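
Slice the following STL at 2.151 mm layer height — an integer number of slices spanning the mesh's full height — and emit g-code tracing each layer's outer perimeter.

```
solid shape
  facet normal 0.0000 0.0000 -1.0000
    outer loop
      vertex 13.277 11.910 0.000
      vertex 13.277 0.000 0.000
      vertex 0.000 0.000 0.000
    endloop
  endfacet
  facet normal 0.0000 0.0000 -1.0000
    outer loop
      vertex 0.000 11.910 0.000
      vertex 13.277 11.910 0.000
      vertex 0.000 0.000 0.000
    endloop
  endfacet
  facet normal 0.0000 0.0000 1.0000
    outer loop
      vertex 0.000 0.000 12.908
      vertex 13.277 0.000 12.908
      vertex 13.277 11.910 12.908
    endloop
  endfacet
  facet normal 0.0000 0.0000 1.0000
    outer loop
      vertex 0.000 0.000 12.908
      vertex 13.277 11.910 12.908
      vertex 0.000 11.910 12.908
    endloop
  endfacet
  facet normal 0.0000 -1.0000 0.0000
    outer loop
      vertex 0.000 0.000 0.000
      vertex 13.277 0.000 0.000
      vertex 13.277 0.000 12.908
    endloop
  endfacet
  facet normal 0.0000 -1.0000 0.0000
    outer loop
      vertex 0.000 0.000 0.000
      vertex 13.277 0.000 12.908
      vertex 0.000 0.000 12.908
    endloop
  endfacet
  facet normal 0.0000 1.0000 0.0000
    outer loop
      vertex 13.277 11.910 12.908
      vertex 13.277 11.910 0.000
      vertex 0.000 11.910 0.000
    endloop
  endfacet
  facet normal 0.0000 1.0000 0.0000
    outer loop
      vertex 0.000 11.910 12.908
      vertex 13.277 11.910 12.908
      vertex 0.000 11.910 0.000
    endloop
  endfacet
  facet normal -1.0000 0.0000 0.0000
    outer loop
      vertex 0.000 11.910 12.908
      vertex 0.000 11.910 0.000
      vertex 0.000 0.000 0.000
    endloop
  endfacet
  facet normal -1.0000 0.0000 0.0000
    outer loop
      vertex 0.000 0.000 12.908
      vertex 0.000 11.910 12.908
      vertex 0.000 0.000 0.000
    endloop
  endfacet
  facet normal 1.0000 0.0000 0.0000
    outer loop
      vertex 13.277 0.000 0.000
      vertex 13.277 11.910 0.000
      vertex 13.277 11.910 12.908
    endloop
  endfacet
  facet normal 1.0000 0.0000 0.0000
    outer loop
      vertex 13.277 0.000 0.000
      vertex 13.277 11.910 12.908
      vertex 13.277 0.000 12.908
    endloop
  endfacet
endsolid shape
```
; perimeter-only toolpath
G21 ; units = mm
G90 ; absolute positioning
G28 ; home
; layer 1
G0 Z2.151
G0 X0.000 Y0.000
G1 X13.277 Y0.000
G1 X13.277 Y11.910
G1 X0.000 Y11.910
G1 X0.000 Y0.000
; layer 2
G0 Z4.303
G0 X0.000 Y0.000
G1 X13.277 Y0.000
G1 X13.277 Y11.910
G1 X0.000 Y11.910
G1 X0.000 Y0.000
; layer 3
G0 Z6.454
G0 X0.000 Y0.000
G1 X13.277 Y0.000
G1 X13.277 Y11.910
G1 X0.000 Y11.910
G1 X0.000 Y0.000
; layer 4
G0 Z8.605
G0 X0.000 Y0.000
G1 X13.277 Y0.000
G1 X13.277 Y11.910
G1 X0.000 Y11.910
G1 X0.000 Y0.000
; layer 5
G0 Z10.757
G0 X0.000 Y0.000
G1 X13.277 Y0.000
G1 X13.277 Y11.910
G1 X0.000 Y11.910
G1 X0.000 Y0.000
; layer 6
G0 Z12.908
G0 X0.000 Y0.000
G1 X13.277 Y0.000
G1 X13.277 Y11.910
G1 X0.000 Y11.910
G1 X0.000 Y0.000
M2 ; end

The solid is a rectangular box, roughly 13.3 × 11.9 mm footprint and 12.9 mm tall. Slicing at Δz = 2.151 mm — 6 equal slices spanning the solid's height, so layer i sits at z = i·h/6 — gives 6 non-empty perimeters. Each is a 4-segment closed polygon; G0 lifts to the layer z and rapids to the start vertex, then G1 traces the edges.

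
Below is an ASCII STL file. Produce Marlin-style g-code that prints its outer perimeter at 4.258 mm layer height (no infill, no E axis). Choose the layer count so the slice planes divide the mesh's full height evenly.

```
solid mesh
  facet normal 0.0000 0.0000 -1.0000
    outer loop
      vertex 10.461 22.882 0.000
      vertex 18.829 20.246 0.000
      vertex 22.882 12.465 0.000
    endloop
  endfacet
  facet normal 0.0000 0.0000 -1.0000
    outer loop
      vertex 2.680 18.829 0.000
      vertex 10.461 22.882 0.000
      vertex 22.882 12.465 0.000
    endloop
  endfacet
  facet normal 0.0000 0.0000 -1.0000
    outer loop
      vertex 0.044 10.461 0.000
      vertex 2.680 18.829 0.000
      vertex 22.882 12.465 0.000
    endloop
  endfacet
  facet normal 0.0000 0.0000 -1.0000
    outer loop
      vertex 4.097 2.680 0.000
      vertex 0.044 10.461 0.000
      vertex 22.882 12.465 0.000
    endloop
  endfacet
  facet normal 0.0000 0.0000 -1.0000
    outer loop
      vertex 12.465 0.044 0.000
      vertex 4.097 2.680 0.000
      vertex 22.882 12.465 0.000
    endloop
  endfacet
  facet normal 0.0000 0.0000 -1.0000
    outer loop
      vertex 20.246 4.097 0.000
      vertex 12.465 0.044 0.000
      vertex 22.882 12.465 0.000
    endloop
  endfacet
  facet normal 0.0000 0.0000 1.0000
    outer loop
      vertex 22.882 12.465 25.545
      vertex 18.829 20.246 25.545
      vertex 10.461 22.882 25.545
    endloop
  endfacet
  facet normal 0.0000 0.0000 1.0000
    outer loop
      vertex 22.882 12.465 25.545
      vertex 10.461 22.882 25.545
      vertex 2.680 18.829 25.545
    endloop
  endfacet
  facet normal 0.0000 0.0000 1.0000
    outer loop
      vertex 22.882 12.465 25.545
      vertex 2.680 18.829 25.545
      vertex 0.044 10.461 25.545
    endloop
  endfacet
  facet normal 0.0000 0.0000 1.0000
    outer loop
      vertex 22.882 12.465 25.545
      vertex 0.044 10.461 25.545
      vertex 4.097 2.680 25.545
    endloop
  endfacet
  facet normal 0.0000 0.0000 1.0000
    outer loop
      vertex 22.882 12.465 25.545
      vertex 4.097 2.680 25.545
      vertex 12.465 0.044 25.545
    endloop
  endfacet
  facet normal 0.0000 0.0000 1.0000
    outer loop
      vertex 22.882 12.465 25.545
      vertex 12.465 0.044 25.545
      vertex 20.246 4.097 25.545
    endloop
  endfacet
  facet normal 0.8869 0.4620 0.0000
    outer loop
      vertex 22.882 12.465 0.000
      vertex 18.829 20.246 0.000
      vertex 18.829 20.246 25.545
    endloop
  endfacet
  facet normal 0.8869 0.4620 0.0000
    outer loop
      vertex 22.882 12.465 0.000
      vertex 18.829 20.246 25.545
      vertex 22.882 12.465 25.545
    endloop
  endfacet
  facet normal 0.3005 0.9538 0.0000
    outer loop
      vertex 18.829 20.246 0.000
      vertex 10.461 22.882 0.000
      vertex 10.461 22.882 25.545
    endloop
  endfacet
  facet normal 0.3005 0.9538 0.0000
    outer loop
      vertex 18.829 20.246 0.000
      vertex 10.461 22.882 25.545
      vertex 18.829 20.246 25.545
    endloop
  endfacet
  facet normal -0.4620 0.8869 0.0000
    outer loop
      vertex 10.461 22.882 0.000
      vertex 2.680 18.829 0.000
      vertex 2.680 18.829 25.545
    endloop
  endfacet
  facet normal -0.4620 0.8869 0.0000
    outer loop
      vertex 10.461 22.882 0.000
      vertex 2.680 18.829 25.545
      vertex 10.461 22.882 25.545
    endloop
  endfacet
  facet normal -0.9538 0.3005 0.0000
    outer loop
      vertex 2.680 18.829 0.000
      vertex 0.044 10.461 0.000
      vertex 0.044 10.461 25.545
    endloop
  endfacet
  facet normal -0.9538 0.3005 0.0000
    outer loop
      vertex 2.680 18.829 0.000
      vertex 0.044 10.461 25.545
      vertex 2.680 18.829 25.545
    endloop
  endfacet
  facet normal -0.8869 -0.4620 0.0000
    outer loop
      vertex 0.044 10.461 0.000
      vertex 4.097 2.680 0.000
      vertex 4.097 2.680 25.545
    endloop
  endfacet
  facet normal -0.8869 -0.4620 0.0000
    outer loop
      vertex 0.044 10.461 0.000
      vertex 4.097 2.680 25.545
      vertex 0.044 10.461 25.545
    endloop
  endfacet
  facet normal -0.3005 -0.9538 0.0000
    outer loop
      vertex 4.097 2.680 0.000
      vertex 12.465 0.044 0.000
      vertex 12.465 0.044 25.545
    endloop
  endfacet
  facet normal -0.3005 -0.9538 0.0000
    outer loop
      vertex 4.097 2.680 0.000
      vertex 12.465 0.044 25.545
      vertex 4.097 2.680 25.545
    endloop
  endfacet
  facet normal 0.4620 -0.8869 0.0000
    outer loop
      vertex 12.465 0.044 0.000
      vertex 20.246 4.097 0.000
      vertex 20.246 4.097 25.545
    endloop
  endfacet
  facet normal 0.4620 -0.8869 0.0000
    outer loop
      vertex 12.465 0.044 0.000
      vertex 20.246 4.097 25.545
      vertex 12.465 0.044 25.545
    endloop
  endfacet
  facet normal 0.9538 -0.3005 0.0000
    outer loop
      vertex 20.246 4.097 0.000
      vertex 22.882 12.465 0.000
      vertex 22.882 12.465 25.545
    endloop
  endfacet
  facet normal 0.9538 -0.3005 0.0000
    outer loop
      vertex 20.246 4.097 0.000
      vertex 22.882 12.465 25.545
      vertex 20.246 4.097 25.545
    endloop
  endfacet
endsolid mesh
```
; perimeter-only toolpath
G21 ; units = mm
G90 ; absolute positioning
G28 ; home
; layer 1
G0 Z4.258
G0 X22.882 Y12.465
G1 X18.829 Y20.246
G1 X10.461 Y22.882
G1 X2.680 Y18.829
G1 X0.044 Y10.461
G1 X4.097 Y2.680
G1 X12.465 Y0.044
G1 X20.246 Y4.097
G1 X22.882 Y12.465
; layer 2
G0 Z8.515
G0 X22.882 Y12.465
G1 X18.829 Y20.246
G1 X10.461 Y22.882
G1 X2.680 Y18.829
G1 X0.044 Y10.461
G1 X4.097 Y2.680
G1 X12.465 Y0.044
G1 X20.246 Y4.097
G1 X22.882 Y12.465
; layer 3
G0 Z12.773
G0 X22.882 Y12.465
G1 X18.829 Y20.246
G1 X10.461 Y22.882
G1 X2.680 Y18.829
G1 X0.044 Y10.461
G1 X4.097 Y2.680
G1 X12.465 Y0.044
G1 X20.246 Y4.097
G1 X22.882 Y12.465
; layer 4
G0 Z17.030
G0 X22.882 Y12.465
G1 X18.829 Y20.246
G1 X10.461 Y22.882
G1 X2.680 Y18.829
G1 X0.044 Y10.461
G1 X4.097 Y2.680
G1 X12.465 Y0.044
G1 X20.246 Y4.097
G1 X22.882 Y12.465
; layer 5
G0 Z21.288
G0 X22.882 Y12.465
G1 X18.829 Y20.246
G1 X10.461 Y22.882
G1 X2.680 Y18.829
G1 X0.044 Y10.461
G1 X4.097 Y2.680
G1 X12.465 Y0.044
G1 X20.246 Y4.097
G1 X22.882 Y12.465
; layer 6
G0 Z25.545
G0 X22.882 Y12.465
G1 X18.829 Y20.246
G1 X10.461 Y22.882
G1 X2.680 Y18.829
G1 X0.044 Y10.461
G1 X4.097 Y2.680
G1 X12.465 Y0.044
G1 X20.246 Y4.097
G1 X22.882 Y12.465
M2 ; end

The solid is a regular 8-sided prism (a cylinder approximated with 8 flat sides), circumscribed radius ≈ 11.5 mm, height ≈ 25.5 mm. Slicing at Δz = 4.258 mm — 6 equal slices spanning the solid's height, so layer i sits at z = i·h/6 — gives 6 non-empty perimeters. Each is a 8-segment closed polygon; G0 lifts to the layer z and rapids to the start vertex, then G1 traces the edges.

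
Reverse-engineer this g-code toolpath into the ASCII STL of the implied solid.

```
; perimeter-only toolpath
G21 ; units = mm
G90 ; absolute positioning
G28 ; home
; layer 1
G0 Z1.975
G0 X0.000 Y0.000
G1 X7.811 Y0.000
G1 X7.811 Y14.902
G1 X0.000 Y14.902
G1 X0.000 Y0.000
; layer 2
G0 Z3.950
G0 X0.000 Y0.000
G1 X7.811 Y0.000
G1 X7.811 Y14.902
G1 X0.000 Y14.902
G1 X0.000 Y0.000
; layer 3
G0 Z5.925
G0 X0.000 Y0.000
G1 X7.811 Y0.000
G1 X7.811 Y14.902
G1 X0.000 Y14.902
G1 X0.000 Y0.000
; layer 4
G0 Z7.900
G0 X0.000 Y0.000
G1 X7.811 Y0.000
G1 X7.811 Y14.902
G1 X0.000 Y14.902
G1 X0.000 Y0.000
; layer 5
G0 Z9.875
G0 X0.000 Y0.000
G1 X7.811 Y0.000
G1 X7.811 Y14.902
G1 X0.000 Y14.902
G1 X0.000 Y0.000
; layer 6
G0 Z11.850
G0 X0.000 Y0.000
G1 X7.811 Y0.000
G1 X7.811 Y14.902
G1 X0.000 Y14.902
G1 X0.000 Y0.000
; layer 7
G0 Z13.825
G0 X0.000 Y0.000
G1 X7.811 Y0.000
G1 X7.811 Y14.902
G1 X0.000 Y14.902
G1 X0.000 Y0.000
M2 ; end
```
solid part
  facet normal 0.0000 0.0000 -1.0000
    outer loop
      vertex 7.811 14.902 0.000
      vertex 7.811 0.000 0.000
      vertex 0.000 0.000 0.000
    endloop
  endfacet
  facet normal 0.0000 0.0000 -1.0000
    outer loop
      vertex 0.000 14.902 0.000
      vertex 7.811 14.902 0.000
      vertex 0.000 0.000 0.000
    endloop
  endfacet
  facet normal 0.0000 0.0000 1.0000
    outer loop
      vertex 0.000 0.000 13.825
      vertex 7.811 0.000 13.825
      vertex 7.811 14.902 13.825
    endloop
  endfacet
  facet normal 0.0000 0.0000 1.0000
    outer loop
      vertex 0.000 0.000 13.825
      vertex 7.811 14.902 13.825
      vertex 0.000 14.902 13.825
    endloop
  endfacet
  facet normal 0.0000 -1.0000 0.0000
    outer loop
      vertex 0.000 0.000 0.000
      vertex 7.811 0.000 0.000
      vertex 7.811 0.000 13.825
    endloop
  endfacet
  facet normal 0.0000 -1.0000 0.0000
    outer loop
      vertex 0.000 0.000 0.000
      vertex 7.811 0.000 13.825
      vertex 0.000 0.000 13.825
    endloop
  endfacet
  facet normal 0.0000 1.0000 0.0000
    outer loop
      vertex 7.811 14.902 13.825
      vertex 7.811 14.902 0.000
      vertex 0.000 14.902 0.000
    endloop
  endfacet
  facet normal 0.0000 1.0000 0.0000
    outer loop
      vertex 0.000 14.902 13.825
      vertex 7.811 14.902 13.825
      vertex 0.000 14.902 0.000
    endloop
  endfacet
  facet normal -1.0000 0.0000 0.0000
    outer loop
      vertex 0.000 14.902 13.825
      vertex 0.000 14.902 0.000
      vertex 0.000 0.000 0.000
    endloop
  endfacet
  facet normal -1.0000 0.0000 0.0000
    outer loop
      vertex 0.000 0.000 13.825
      vertex 0.000 14.902 13.825
      vertex 0.000 0.000 0.000
    endloop
  endfacet
  facet normal 1.0000 0.0000 0.0000
    outer loop
      vertex 7.811 0.000 0.000
      vertex 7.811 14.902 0.000
      vertex 7.811 14.902 13.825
    endloop
  endfacet
  facet normal 1.0000 0.0000 0.0000
    outer loop
      vertex 7.811 0.000 0.000
      vertex 7.811 14.902 13.825
      vertex 7.811 0.000 13.825
    endloop
  endfacet
endsolid part

The G0 Z moves step by Δz≈1.975 mm. Every layer's G1 loop is the same polygon, so the solid is a straight extrusion of it from z=0 to z≈13.8. Closing with flat bottom and top caps and triangulating gives 12 facets — a rectangular box, roughly 7.81 × 14.9 mm footprint and 13.8 mm tall.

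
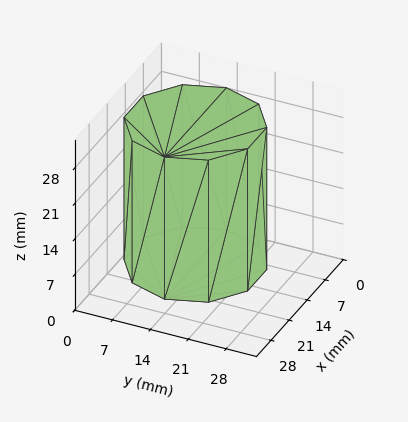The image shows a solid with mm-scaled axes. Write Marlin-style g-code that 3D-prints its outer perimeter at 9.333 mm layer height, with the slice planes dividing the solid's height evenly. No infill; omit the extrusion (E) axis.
Reading the render: the shape is a regular 10-sided prism (a cylinder approximated with 10 flat sides), circumscribed radius ≈ 12 mm, height ≈ 28 mm (dimensions read to the nearest mm from the axis ticks). For the g-code, the solid's height is divided into equal slices at the stated Δz and each level perimeter traced with G1 moves after a G0 lift.

; perimeter-only toolpath
G21 ; units = mm
G90 ; absolute positioning
G28 ; home
; layer 1
G0 Z9.333
G0 X24.000 Y12.000
G1 X21.708 Y19.053
G1 X15.708 Y23.413
G1 X8.292 Y23.413
G1 X2.292 Y19.053
G1 X0.000 Y12.000
G1 X2.292 Y4.947
G1 X8.292 Y0.587
G1 X15.708 Y0.587
G1 X21.708 Y4.947
G1 X24.000 Y12.000
; layer 2
G0 Z18.667
G0 X24.000 Y12.000
G1 X21.708 Y19.053
G1 X15.708 Y23.413
G1 X8.292 Y23.413
G1 X2.292 Y19.053
G1 X0.000 Y12.000
G1 X2.292 Y4.947
G1 X8.292 Y0.587
G1 X15.708 Y0.587
G1 X21.708 Y4.947
G1 X24.000 Y12.000
; layer 3
G0 Z28.000
G0 X24.000 Y12.000
G1 X21.708 Y19.053
G1 X15.708 Y23.413
G1 X8.292 Y23.413
G1 X2.292 Y19.053
G1 X0.000 Y12.000
G1 X2.292 Y4.947
G1 X8.292 Y0.587
G1 X15.708 Y0.587
G1 X21.708 Y4.947
G1 X24.000 Y12.000
M2 ; end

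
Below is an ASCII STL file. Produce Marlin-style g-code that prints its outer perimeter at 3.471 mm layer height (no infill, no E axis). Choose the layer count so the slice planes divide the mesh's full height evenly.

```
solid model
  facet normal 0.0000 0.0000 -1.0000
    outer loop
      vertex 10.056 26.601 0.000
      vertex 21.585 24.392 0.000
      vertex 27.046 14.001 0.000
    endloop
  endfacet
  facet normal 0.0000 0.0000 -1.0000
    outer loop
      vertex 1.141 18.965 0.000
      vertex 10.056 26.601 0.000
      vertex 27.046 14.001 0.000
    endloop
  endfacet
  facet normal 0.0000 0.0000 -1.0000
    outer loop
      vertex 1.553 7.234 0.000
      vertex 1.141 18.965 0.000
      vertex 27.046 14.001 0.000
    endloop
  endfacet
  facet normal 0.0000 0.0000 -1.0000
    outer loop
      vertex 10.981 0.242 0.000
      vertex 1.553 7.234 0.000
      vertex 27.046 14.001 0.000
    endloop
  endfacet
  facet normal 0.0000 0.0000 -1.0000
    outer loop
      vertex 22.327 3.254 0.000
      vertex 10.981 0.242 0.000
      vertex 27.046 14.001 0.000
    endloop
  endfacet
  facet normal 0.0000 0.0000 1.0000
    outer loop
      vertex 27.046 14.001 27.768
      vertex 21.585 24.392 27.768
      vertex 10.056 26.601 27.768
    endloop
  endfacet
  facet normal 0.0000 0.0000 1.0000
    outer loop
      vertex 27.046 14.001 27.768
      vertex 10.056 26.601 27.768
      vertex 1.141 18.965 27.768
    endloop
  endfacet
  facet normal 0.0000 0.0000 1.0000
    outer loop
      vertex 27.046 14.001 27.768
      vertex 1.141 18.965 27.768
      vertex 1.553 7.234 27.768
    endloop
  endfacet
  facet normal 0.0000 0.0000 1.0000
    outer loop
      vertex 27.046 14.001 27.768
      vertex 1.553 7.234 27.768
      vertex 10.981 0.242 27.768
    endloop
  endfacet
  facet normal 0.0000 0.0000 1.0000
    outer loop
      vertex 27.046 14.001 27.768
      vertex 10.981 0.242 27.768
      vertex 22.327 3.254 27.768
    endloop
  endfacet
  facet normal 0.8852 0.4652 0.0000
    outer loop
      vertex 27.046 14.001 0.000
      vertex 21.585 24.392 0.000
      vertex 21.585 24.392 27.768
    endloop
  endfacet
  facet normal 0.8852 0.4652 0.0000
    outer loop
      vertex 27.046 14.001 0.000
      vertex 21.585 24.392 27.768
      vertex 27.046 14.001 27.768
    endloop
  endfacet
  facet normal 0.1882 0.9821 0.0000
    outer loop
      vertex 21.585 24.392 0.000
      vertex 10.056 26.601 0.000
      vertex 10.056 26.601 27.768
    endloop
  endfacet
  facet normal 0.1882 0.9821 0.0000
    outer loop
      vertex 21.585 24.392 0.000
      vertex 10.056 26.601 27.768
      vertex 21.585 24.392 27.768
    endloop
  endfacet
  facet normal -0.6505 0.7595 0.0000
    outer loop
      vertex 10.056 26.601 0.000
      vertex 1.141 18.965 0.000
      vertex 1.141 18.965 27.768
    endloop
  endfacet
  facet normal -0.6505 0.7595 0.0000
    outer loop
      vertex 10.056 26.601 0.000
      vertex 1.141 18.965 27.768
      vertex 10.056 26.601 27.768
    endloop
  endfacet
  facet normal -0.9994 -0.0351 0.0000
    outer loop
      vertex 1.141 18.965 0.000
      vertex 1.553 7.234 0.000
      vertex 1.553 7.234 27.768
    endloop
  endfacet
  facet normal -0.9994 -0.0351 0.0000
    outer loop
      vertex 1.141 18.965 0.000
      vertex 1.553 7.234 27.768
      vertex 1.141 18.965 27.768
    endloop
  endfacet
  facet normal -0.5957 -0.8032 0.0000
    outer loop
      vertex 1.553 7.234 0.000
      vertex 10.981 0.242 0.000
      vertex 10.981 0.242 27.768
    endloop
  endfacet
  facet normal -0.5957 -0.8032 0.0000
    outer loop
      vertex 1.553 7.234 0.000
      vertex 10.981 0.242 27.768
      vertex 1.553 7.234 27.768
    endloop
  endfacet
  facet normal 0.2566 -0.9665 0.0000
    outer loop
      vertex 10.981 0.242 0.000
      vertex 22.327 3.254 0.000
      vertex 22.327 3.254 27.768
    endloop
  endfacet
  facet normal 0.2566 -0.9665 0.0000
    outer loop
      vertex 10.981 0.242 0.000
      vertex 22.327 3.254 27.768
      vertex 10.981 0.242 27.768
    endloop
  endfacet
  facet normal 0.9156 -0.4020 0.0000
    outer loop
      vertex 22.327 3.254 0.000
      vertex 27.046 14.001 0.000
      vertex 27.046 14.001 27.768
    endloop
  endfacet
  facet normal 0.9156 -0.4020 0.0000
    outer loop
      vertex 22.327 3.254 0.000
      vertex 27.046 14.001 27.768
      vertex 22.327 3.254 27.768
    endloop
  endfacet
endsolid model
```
; perimeter-only toolpath
G21 ; units = mm
G90 ; absolute positioning
G28 ; home
; layer 1
G0 Z3.471
G0 X27.046 Y14.001
G1 X21.585 Y24.392
G1 X10.056 Y26.601
G1 X1.141 Y18.965
G1 X1.553 Y7.234
G1 X10.981 Y0.242
G1 X22.327 Y3.254
G1 X27.046 Y14.001
; layer 2
G0 Z6.942
G0 X27.046 Y14.001
G1 X21.585 Y24.392
G1 X10.056 Y26.601
G1 X1.141 Y18.965
G1 X1.553 Y7.234
G1 X10.981 Y0.242
G1 X22.327 Y3.254
G1 X27.046 Y14.001
; layer 3
G0 Z10.413
G0 X27.046 Y14.001
G1 X21.585 Y24.392
G1 X10.056 Y26.601
G1 X1.141 Y18.965
G1 X1.553 Y7.234
G1 X10.981 Y0.242
G1 X22.327 Y3.254
G1 X27.046 Y14.001
; layer 4
G0 Z13.884
G0 X27.046 Y14.001
G1 X21.585 Y24.392
G1 X10.056 Y26.601
G1 X1.141 Y18.965
G1 X1.553 Y7.234
G1 X10.981 Y0.242
G1 X22.327 Y3.254
G1 X27.046 Y14.001
; layer 5
G0 Z17.355
G0 X27.046 Y14.001
G1 X21.585 Y24.392
G1 X10.056 Y26.601
G1 X1.141 Y18.965
G1 X1.553 Y7.234
G1 X10.981 Y0.242
G1 X22.327 Y3.254
G1 X27.046 Y14.001
; layer 6
G0 Z20.826
G0 X27.046 Y14.001
G1 X21.585 Y24.392
G1 X10.056 Y26.601
G1 X1.141 Y18.965
G1 X1.553 Y7.234
G1 X10.981 Y0.242
G1 X22.327 Y3.254
G1 X27.046 Y14.001
; layer 7
G0 Z24.297
G0 X27.046 Y14.001
G1 X21.585 Y24.392
G1 X10.056 Y26.601
G1 X1.141 Y18.965
G1 X1.553 Y7.234
G1 X10.981 Y0.242
G1 X22.327 Y3.254
G1 X27.046 Y14.001
; layer 8
G0 Z27.768
G0 X27.046 Y14.001
G1 X21.585 Y24.392
G1 X10.056 Y26.601
G1 X1.141 Y18.965
G1 X1.553 Y7.234
G1 X10.981 Y0.242
G1 X22.327 Y3.254
G1 X27.046 Y14.001
M2 ; end

The solid is a regular 7-sided prism (a cylinder approximated with 7 flat sides), circumscribed radius ≈ 13.5 mm, height ≈ 27.8 mm. Slicing at Δz = 3.471 mm — 8 equal slices spanning the solid's height, so layer i sits at z = i·h/8 — gives 8 non-empty perimeters. Each is a 7-segment closed polygon; G0 lifts to the layer z and rapids to the start vertex, then G1 traces the edges.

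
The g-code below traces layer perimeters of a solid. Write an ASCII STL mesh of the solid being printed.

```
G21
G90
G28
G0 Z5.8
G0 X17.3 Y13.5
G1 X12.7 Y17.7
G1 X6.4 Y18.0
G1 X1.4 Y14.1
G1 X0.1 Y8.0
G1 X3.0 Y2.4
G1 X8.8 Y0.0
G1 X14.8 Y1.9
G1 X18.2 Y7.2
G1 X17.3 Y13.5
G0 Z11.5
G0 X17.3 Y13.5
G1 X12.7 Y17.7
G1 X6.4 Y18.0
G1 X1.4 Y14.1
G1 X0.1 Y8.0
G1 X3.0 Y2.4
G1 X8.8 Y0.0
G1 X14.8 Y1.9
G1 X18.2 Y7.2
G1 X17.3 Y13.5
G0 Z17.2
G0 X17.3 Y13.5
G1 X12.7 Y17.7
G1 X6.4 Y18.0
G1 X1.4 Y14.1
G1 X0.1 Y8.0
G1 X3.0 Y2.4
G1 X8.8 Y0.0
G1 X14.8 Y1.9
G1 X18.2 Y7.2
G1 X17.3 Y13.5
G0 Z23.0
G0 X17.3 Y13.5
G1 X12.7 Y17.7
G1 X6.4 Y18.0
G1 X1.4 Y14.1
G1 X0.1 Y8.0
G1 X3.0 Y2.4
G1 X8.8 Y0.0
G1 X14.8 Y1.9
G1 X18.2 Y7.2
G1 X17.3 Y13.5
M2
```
solid part
  facet normal 0.0000 0.0000 -1.0000
    outer loop
      vertex 6.4 18.0 0.0
      vertex 12.7 17.7 0.0
      vertex 17.3 13.5 0.0
    endloop
  endfacet
  facet normal 0.0000 0.0000 -1.0000
    outer loop
      vertex 1.4 14.1 0.0
      vertex 6.4 18.0 0.0
      vertex 17.3 13.5 0.0
    endloop
  endfacet
  facet normal 0.0000 0.0000 -1.0000
    outer loop
      vertex 0.1 8.0 0.0
      vertex 1.4 14.1 0.0
      vertex 17.3 13.5 0.0
    endloop
  endfacet
  facet normal 0.0000 0.0000 -1.0000
    outer loop
      vertex 3.0 2.4 0.0
      vertex 0.1 8.0 0.0
      vertex 17.3 13.5 0.0
    endloop
  endfacet
  facet normal 0.0000 0.0000 -1.0000
    outer loop
      vertex 8.8 0.0 0.0
      vertex 3.0 2.4 0.0
      vertex 17.3 13.5 0.0
    endloop
  endfacet
  facet normal 0.0000 0.0000 -1.0000
    outer loop
      vertex 14.8 1.9 0.0
      vertex 8.8 0.0 0.0
      vertex 17.3 13.5 0.0
    endloop
  endfacet
  facet normal 0.0000 0.0000 -1.0000
    outer loop
      vertex 18.2 7.2 0.0
      vertex 14.8 1.9 0.0
      vertex 17.3 13.5 0.0
    endloop
  endfacet
  facet normal 0.0000 0.0000 1.0000
    outer loop
      vertex 17.3 13.5 23.0
      vertex 12.7 17.7 23.0
      vertex 6.4 18.0 23.0
    endloop
  endfacet
  facet normal 0.0000 0.0000 1.0000
    outer loop
      vertex 17.3 13.5 23.0
      vertex 6.4 18.0 23.0
      vertex 1.4 14.1 23.0
    endloop
  endfacet
  facet normal 0.0000 0.0000 1.0000
    outer loop
      vertex 17.3 13.5 23.0
      vertex 1.4 14.1 23.0
      vertex 0.1 8.0 23.0
    endloop
  endfacet
  facet normal 0.0000 0.0000 1.0000
    outer loop
      vertex 17.3 13.5 23.0
      vertex 0.1 8.0 23.0
      vertex 3.0 2.4 23.0
    endloop
  endfacet
  facet normal 0.0000 0.0000 1.0000
    outer loop
      vertex 17.3 13.5 23.0
      vertex 3.0 2.4 23.0
      vertex 8.8 0.0 23.0
    endloop
  endfacet
  facet normal 0.0000 0.0000 1.0000
    outer loop
      vertex 17.3 13.5 23.0
      vertex 8.8 0.0 23.0
      vertex 14.8 1.9 23.0
    endloop
  endfacet
  facet normal 0.0000 0.0000 1.0000
    outer loop
      vertex 17.3 13.5 23.0
      vertex 14.8 1.9 23.0
      vertex 18.2 7.2 23.0
    endloop
  endfacet
  facet normal 0.6743 0.7385 0.0000
    outer loop
      vertex 17.3 13.5 0.0
      vertex 12.7 17.7 0.0
      vertex 12.7 17.7 23.0
    endloop
  endfacet
  facet normal 0.6743 0.7385 0.0000
    outer loop
      vertex 17.3 13.5 0.0
      vertex 12.7 17.7 23.0
      vertex 17.3 13.5 23.0
    endloop
  endfacet
  facet normal 0.0476 0.9989 0.0000
    outer loop
      vertex 12.7 17.7 0.0
      vertex 6.4 18.0 0.0
      vertex 6.4 18.0 23.0
    endloop
  endfacet
  facet normal 0.0476 0.9989 0.0000
    outer loop
      vertex 12.7 17.7 0.0
      vertex 6.4 18.0 23.0
      vertex 12.7 17.7 23.0
    endloop
  endfacet
  facet normal -0.6150 0.7885 0.0000
    outer loop
      vertex 6.4 18.0 0.0
      vertex 1.4 14.1 0.0
      vertex 1.4 14.1 23.0
    endloop
  endfacet
  facet normal -0.6150 0.7885 0.0000
    outer loop
      vertex 6.4 18.0 0.0
      vertex 1.4 14.1 23.0
      vertex 6.4 18.0 23.0
    endloop
  endfacet
  facet normal -0.9780 0.2084 0.0000
    outer loop
      vertex 1.4 14.1 0.0
      vertex 0.1 8.0 0.0
      vertex 0.1 8.0 23.0
    endloop
  endfacet
  facet normal -0.9780 0.2084 0.0000
    outer loop
      vertex 1.4 14.1 0.0
      vertex 0.1 8.0 23.0
      vertex 1.4 14.1 23.0
    endloop
  endfacet
  facet normal -0.8880 -0.4599 0.0000
    outer loop
      vertex 0.1 8.0 0.0
      vertex 3.0 2.4 0.0
      vertex 3.0 2.4 23.0
    endloop
  endfacet
  facet normal -0.8880 -0.4599 0.0000
    outer loop
      vertex 0.1 8.0 0.0
      vertex 3.0 2.4 23.0
      vertex 0.1 8.0 23.0
    endloop
  endfacet
  facet normal -0.3824 -0.9240 0.0000
    outer loop
      vertex 3.0 2.4 0.0
      vertex 8.8 0.0 0.0
      vertex 8.8 0.0 23.0
    endloop
  endfacet
  facet normal -0.3824 -0.9240 0.0000
    outer loop
      vertex 3.0 2.4 0.0
      vertex 8.8 0.0 23.0
      vertex 3.0 2.4 23.0
    endloop
  endfacet
  facet normal 0.3019 -0.9533 0.0000
    outer loop
      vertex 8.8 0.0 0.0
      vertex 14.8 1.9 0.0
      vertex 14.8 1.9 23.0
    endloop
  endfacet
  facet normal 0.3019 -0.9533 0.0000
    outer loop
      vertex 8.8 0.0 0.0
      vertex 14.8 1.9 23.0
      vertex 8.8 0.0 23.0
    endloop
  endfacet
  facet normal 0.8417 -0.5400 0.0000
    outer loop
      vertex 14.8 1.9 0.0
      vertex 18.2 7.2 0.0
      vertex 18.2 7.2 23.0
    endloop
  endfacet
  facet normal 0.8417 -0.5400 0.0000
    outer loop
      vertex 14.8 1.9 0.0
      vertex 18.2 7.2 23.0
      vertex 14.8 1.9 23.0
    endloop
  endfacet
  facet normal 0.9899 0.1414 0.0000
    outer loop
      vertex 18.2 7.2 0.0
      vertex 17.3 13.5 0.0
      vertex 17.3 13.5 23.0
    endloop
  endfacet
  facet normal 0.9899 0.1414 0.0000
    outer loop
      vertex 18.2 7.2 0.0
      vertex 17.3 13.5 23.0
      vertex 18.2 7.2 23.0
    endloop
  endfacet
endsolid part

The G0 Z moves step by Δz≈5.8 mm. Every layer's G1 loop is the same polygon, so the solid is a straight extrusion of it from z=0 to z≈23. Closing with flat bottom and top caps and triangulating gives 32 facets — a regular 9-sided prism (a cylinder approximated with 9 flat sides), circumscribed radius ≈ 9.2 mm, height ≈ 23 mm.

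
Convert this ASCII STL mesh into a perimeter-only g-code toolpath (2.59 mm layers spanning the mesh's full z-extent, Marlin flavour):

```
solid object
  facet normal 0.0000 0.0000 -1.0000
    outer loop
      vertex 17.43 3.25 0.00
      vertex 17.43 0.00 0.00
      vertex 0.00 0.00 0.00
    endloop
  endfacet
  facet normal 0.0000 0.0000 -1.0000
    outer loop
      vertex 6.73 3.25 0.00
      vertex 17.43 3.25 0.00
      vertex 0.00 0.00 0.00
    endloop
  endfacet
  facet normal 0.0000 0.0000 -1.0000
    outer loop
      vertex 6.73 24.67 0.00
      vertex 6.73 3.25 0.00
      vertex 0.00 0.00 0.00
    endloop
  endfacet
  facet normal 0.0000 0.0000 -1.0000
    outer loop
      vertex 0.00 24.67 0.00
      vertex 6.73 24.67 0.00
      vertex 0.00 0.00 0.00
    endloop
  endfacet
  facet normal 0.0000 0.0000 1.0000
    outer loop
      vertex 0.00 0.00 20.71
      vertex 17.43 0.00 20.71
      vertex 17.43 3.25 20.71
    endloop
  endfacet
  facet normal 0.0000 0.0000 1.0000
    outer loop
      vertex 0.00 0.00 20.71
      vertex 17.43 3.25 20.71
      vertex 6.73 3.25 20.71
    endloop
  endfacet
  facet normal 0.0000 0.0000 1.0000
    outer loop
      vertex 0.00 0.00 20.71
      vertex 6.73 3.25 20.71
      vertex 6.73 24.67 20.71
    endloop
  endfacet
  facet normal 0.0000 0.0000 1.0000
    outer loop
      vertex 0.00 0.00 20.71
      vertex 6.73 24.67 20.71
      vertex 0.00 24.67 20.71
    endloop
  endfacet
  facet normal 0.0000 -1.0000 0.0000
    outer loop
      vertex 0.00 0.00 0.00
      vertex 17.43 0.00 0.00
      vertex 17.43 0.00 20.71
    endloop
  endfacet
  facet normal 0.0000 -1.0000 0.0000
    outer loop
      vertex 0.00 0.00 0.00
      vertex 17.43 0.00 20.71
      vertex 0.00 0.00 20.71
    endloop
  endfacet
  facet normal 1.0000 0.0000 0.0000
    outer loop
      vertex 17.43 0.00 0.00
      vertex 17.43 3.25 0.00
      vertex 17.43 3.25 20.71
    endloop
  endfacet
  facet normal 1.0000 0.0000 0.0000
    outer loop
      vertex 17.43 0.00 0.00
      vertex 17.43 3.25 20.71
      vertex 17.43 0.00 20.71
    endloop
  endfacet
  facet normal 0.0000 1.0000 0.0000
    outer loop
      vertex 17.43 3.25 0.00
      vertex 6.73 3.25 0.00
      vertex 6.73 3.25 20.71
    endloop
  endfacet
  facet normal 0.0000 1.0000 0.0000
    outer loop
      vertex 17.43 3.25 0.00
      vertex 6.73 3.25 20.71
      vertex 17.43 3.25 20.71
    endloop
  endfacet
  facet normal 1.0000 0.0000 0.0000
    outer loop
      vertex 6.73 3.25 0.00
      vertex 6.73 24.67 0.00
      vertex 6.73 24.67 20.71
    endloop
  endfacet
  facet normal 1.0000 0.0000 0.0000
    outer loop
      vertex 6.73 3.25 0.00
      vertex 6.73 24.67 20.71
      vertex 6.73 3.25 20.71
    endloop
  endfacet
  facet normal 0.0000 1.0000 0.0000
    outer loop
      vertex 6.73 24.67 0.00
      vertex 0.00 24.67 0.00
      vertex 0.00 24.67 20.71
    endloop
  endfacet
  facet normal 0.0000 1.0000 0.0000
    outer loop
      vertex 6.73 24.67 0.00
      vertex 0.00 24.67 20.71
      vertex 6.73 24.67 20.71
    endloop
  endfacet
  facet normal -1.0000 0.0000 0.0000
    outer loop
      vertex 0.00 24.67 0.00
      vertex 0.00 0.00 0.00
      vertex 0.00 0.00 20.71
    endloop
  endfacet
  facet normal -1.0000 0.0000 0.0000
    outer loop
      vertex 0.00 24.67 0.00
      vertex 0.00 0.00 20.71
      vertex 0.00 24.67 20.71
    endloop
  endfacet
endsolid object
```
; perimeter-only toolpath
G21 ; units = mm
G90 ; absolute positioning
G28 ; home
; layer 1
G0 Z2.59
G0 X0.00 Y0.00
G1 X17.43 Y0.00
G1 X17.43 Y3.25
G1 X6.73 Y3.25
G1 X6.73 Y24.67
G1 X0.00 Y24.67
G1 X0.00 Y0.00
; layer 2
G0 Z5.18
G0 X0.00 Y0.00
G1 X17.43 Y0.00
G1 X17.43 Y3.25
G1 X6.73 Y3.25
G1 X6.73 Y24.67
G1 X0.00 Y24.67
G1 X0.00 Y0.00
; layer 3
G0 Z7.77
G0 X0.00 Y0.00
G1 X17.43 Y0.00
G1 X17.43 Y3.25
G1 X6.73 Y3.25
G1 X6.73 Y24.67
G1 X0.00 Y24.67
G1 X0.00 Y0.00
; layer 4
G0 Z10.36
G0 X0.00 Y0.00
G1 X17.43 Y0.00
G1 X17.43 Y3.25
G1 X6.73 Y3.25
G1 X6.73 Y24.67
G1 X0.00 Y24.67
G1 X0.00 Y0.00
; layer 5
G0 Z12.94
G0 X0.00 Y0.00
G1 X17.43 Y0.00
G1 X17.43 Y3.25
G1 X6.73 Y3.25
G1 X6.73 Y24.67
G1 X0.00 Y24.67
G1 X0.00 Y0.00
; layer 6
G0 Z15.53
G0 X0.00 Y0.00
G1 X17.43 Y0.00
G1 X17.43 Y3.25
G1 X6.73 Y3.25
G1 X6.73 Y24.67
G1 X0.00 Y24.67
G1 X0.00 Y0.00
; layer 7
G0 Z18.12
G0 X0.00 Y0.00
G1 X17.43 Y0.00
G1 X17.43 Y3.25
G1 X6.73 Y3.25
G1 X6.73 Y24.67
G1 X0.00 Y24.67
G1 X0.00 Y0.00
; layer 8
G0 Z20.71
G0 X0.00 Y0.00
G1 X17.43 Y0.00
G1 X17.43 Y3.25
G1 X6.73 Y3.25
G1 X6.73 Y24.67
G1 X0.00 Y24.67
G1 X0.00 Y0.00
M2 ; end

The solid is an L-shaped prism: outer 17.4 × 24.7 mm, arm thicknesses ≈ 3.25 mm (horizontal) and 6.73 mm (vertical), extruded 20.7 mm in z. Slicing at Δz = 2.59 mm — 8 equal slices spanning the solid's height, so layer i sits at z = i·h/8 — gives 8 non-empty perimeters. Each is a 6-segment closed polygon; G0 lifts to the layer z and rapids to the start vertex, then G1 traces the edges.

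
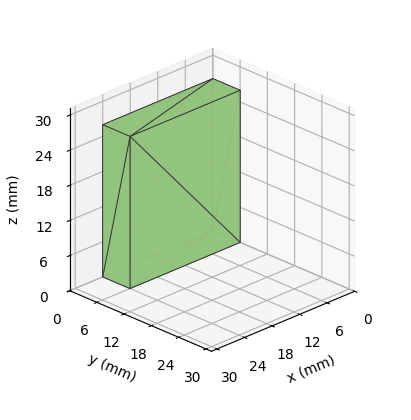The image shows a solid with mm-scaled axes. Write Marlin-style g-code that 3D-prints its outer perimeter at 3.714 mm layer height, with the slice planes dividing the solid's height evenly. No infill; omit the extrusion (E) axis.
Reading the render: the shape is a rectangular box, roughly 24 × 6 mm footprint and 26 mm tall (dimensions read to the nearest mm from the axis ticks). For the g-code, the solid's height is divided into equal slices at the stated Δz and each level perimeter traced with G1 moves after a G0 lift.

; perimeter-only toolpath
G21 ; units = mm
G90 ; absolute positioning
G28 ; home
; layer 1
G0 Z3.714
G0 X0.000 Y0.000
G1 X24.000 Y0.000
G1 X24.000 Y6.000
G1 X0.000 Y6.000
G1 X0.000 Y0.000
; layer 2
G0 Z7.429
G0 X0.000 Y0.000
G1 X24.000 Y0.000
G1 X24.000 Y6.000
G1 X0.000 Y6.000
G1 X0.000 Y0.000
; layer 3
G0 Z11.143
G0 X0.000 Y0.000
G1 X24.000 Y0.000
G1 X24.000 Y6.000
G1 X0.000 Y6.000
G1 X0.000 Y0.000
; layer 4
G0 Z14.857
G0 X0.000 Y0.000
G1 X24.000 Y0.000
G1 X24.000 Y6.000
G1 X0.000 Y6.000
G1 X0.000 Y0.000
; layer 5
G0 Z18.571
G0 X0.000 Y0.000
G1 X24.000 Y0.000
G1 X24.000 Y6.000
G1 X0.000 Y6.000
G1 X0.000 Y0.000
; layer 6
G0 Z22.286
G0 X0.000 Y0.000
G1 X24.000 Y0.000
G1 X24.000 Y6.000
G1 X0.000 Y6.000
G1 X0.000 Y0.000
; layer 7
G0 Z26.000
G0 X0.000 Y0.000
G1 X24.000 Y0.000
G1 X24.000 Y6.000
G1 X0.000 Y6.000
G1 X0.000 Y0.000
M2 ; end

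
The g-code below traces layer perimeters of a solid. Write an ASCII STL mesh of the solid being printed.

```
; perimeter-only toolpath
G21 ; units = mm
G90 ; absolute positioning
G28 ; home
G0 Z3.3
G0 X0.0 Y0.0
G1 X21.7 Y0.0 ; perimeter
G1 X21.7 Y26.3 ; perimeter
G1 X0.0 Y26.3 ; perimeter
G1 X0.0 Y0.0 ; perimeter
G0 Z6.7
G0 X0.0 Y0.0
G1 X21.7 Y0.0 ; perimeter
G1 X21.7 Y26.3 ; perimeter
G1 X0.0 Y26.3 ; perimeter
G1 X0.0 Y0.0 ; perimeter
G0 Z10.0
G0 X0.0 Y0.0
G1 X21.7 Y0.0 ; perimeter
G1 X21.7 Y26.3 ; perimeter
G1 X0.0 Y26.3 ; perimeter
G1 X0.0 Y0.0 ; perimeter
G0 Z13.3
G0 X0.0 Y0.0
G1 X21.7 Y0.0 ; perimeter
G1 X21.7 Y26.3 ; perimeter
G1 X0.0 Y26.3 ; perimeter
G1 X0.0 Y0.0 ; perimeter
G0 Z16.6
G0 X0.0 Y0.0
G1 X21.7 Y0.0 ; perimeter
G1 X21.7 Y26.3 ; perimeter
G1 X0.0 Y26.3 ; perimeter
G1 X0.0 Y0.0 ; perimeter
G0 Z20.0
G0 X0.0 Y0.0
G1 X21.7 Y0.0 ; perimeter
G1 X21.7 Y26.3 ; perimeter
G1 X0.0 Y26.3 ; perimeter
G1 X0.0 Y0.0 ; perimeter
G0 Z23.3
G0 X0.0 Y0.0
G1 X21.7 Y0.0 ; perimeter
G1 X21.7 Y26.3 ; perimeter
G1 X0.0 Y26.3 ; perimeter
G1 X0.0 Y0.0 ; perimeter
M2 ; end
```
solid part
  facet normal 0.0000 0.0000 -1.0000
    outer loop
      vertex 21.7 26.3 0.0
      vertex 21.7 0.0 0.0
      vertex 0.0 0.0 0.0
    endloop
  endfacet
  facet normal 0.0000 0.0000 -1.0000
    outer loop
      vertex 0.0 26.3 0.0
      vertex 21.7 26.3 0.0
      vertex 0.0 0.0 0.0
    endloop
  endfacet
  facet normal 0.0000 0.0000 1.0000
    outer loop
      vertex 0.0 0.0 23.3
      vertex 21.7 0.0 23.3
      vertex 21.7 26.3 23.3
    endloop
  endfacet
  facet normal 0.0000 0.0000 1.0000
    outer loop
      vertex 0.0 0.0 23.3
      vertex 21.7 26.3 23.3
      vertex 0.0 26.3 23.3
    endloop
  endfacet
  facet normal 0.0000 -1.0000 0.0000
    outer loop
      vertex 0.0 0.0 0.0
      vertex 21.7 0.0 0.0
      vertex 21.7 0.0 23.3
    endloop
  endfacet
  facet normal 0.0000 -1.0000 0.0000
    outer loop
      vertex 0.0 0.0 0.0
      vertex 21.7 0.0 23.3
      vertex 0.0 0.0 23.3
    endloop
  endfacet
  facet normal 0.0000 1.0000 0.0000
    outer loop
      vertex 21.7 26.3 23.3
      vertex 21.7 26.3 0.0
      vertex 0.0 26.3 0.0
    endloop
  endfacet
  facet normal 0.0000 1.0000 0.0000
    outer loop
      vertex 0.0 26.3 23.3
      vertex 21.7 26.3 23.3
      vertex 0.0 26.3 0.0
    endloop
  endfacet
  facet normal -1.0000 0.0000 0.0000
    outer loop
      vertex 0.0 26.3 23.3
      vertex 0.0 26.3 0.0
      vertex 0.0 0.0 0.0
    endloop
  endfacet
  facet normal -1.0000 0.0000 0.0000
    outer loop
      vertex 0.0 0.0 23.3
      vertex 0.0 26.3 23.3
      vertex 0.0 0.0 0.0
    endloop
  endfacet
  facet normal 1.0000 0.0000 0.0000
    outer loop
      vertex 21.7 0.0 0.0
      vertex 21.7 26.3 0.0
      vertex 21.7 26.3 23.3
    endloop
  endfacet
  facet normal 1.0000 0.0000 0.0000
    outer loop
      vertex 21.7 0.0 0.0
      vertex 21.7 26.3 23.3
      vertex 21.7 0.0 23.3
    endloop
  endfacet
endsolid part

The G0 Z moves step by Δz≈3.3 mm. Every layer's G1 loop is the same polygon, so the solid is a straight extrusion of it from z=0 to z≈23.3. Closing with flat bottom and top caps and triangulating gives 12 facets — a rectangular box, roughly 21.7 × 26.3 mm footprint and 23.3 mm tall.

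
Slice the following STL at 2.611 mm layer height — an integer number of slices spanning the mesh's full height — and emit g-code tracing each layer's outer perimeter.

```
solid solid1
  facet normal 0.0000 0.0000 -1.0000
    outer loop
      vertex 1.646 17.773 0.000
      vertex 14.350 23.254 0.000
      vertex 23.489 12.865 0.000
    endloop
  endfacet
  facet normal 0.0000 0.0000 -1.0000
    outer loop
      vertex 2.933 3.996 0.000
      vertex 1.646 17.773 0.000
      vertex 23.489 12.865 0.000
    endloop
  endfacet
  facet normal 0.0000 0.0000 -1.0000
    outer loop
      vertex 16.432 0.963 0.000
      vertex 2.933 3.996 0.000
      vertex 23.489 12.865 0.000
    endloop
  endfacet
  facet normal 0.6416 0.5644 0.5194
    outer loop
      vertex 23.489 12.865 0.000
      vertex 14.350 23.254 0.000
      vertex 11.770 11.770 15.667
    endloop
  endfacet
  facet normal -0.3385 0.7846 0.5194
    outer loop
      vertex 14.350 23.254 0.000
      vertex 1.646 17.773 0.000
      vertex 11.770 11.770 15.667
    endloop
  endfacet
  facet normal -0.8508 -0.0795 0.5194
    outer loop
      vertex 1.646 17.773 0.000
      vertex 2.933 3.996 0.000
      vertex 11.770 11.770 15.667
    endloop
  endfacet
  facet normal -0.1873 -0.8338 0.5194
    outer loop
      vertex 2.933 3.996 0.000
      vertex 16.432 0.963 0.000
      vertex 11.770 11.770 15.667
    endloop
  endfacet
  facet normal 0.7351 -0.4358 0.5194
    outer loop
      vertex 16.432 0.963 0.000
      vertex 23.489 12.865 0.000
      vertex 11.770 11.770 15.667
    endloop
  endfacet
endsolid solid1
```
; perimeter-only toolpath
G21 ; units = mm
G90 ; absolute positioning
G28 ; home
; layer 1
G0 Z2.611
G0 X21.536 Y12.682
G1 X13.920 Y21.340
G1 X3.333 Y16.773
G1 X4.406 Y5.292
G1 X15.655 Y2.764
G1 X21.536 Y12.682
; layer 2
G0 Z5.222
G0 X19.583 Y12.500
G1 X13.490 Y19.426
G1 X5.021 Y15.772
G1 X5.879 Y6.587
G1 X14.878 Y4.565
G1 X19.583 Y12.500
; layer 3
G0 Z7.833
G0 X17.630 Y12.317
G1 X13.060 Y17.512
G1 X6.708 Y14.771
G1 X7.351 Y7.883
G1 X14.101 Y6.366
G1 X17.630 Y12.317
; layer 4
G0 Z10.445
G0 X15.676 Y12.135
G1 X12.630 Y15.598
G1 X8.395 Y13.771
G1 X8.824 Y9.179
G1 X13.324 Y8.168
G1 X15.676 Y12.135
; layer 5
G0 Z13.056
G0 X13.723 Y11.952
G1 X12.200 Y13.684
G1 X10.083 Y12.771
G1 X10.297 Y10.474
G1 X12.547 Y9.969
G1 X13.723 Y11.952
M2 ; end

The solid is a regular 5-sided pyramid, base circumscribed radius ≈ 11.8 mm, apex at z ≈ 15.7 mm. Slicing at Δz = 2.611 mm — 6 equal slices spanning the solid's height, so layer i sits at z = i·h/6 — gives 5 non-empty perimeters. Each is a 5-segment closed polygon; G0 lifts to the layer z and rapids to the start vertex, then G1 traces the edges. The cross-section shrinks linearly with z (the slice at the apex is degenerate and omitted).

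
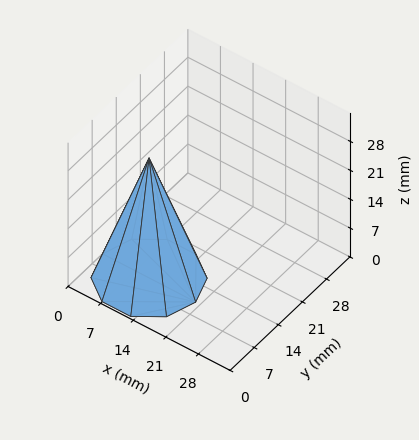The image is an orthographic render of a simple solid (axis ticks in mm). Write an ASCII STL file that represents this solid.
Reading the render: the shape is a regular 10-sided pyramid, base circumscribed radius ≈ 10 mm, apex at z ≈ 29 mm (dimensions read to the nearest mm from the axis ticks). For the STL, each face is triangulated and given an outward normal.

solid part
  facet normal 0.0000 0.0000 -1.0000
    outer loop
      vertex 13.1 19.5 0.0
      vertex 18.1 15.9 0.0
      vertex 20.0 10.0 0.0
    endloop
  endfacet
  facet normal 0.0000 0.0000 -1.0000
    outer loop
      vertex 6.9 19.5 0.0
      vertex 13.1 19.5 0.0
      vertex 20.0 10.0 0.0
    endloop
  endfacet
  facet normal 0.0000 0.0000 -1.0000
    outer loop
      vertex 1.9 15.9 0.0
      vertex 6.9 19.5 0.0
      vertex 20.0 10.0 0.0
    endloop
  endfacet
  facet normal 0.0000 0.0000 -1.0000
    outer loop
      vertex 0.0 10.0 0.0
      vertex 1.9 15.9 0.0
      vertex 20.0 10.0 0.0
    endloop
  endfacet
  facet normal 0.0000 0.0000 -1.0000
    outer loop
      vertex 1.9 4.1 0.0
      vertex 0.0 10.0 0.0
      vertex 20.0 10.0 0.0
    endloop
  endfacet
  facet normal 0.0000 0.0000 -1.0000
    outer loop
      vertex 6.9 0.5 0.0
      vertex 1.9 4.1 0.0
      vertex 20.0 10.0 0.0
    endloop
  endfacet
  facet normal 0.0000 0.0000 -1.0000
    outer loop
      vertex 13.1 0.5 0.0
      vertex 6.9 0.5 0.0
      vertex 20.0 10.0 0.0
    endloop
  endfacet
  facet normal 0.0000 0.0000 -1.0000
    outer loop
      vertex 18.1 4.1 0.0
      vertex 13.1 0.5 0.0
      vertex 20.0 10.0 0.0
    endloop
  endfacet
  facet normal 0.9044 0.2912 0.3119
    outer loop
      vertex 20.0 10.0 0.0
      vertex 18.1 15.9 0.0
      vertex 10.0 10.0 29.0
    endloop
  endfacet
  facet normal 0.5552 0.7710 0.3119
    outer loop
      vertex 18.1 15.9 0.0
      vertex 13.1 19.5 0.0
      vertex 10.0 10.0 29.0
    endloop
  endfacet
  facet normal 0.0000 0.9503 0.3113
    outer loop
      vertex 13.1 19.5 0.0
      vertex 6.9 19.5 0.0
      vertex 10.0 10.0 29.0
    endloop
  endfacet
  facet normal -0.5552 0.7710 0.3119
    outer loop
      vertex 6.9 19.5 0.0
      vertex 1.9 15.9 0.0
      vertex 10.0 10.0 29.0
    endloop
  endfacet
  facet normal -0.9044 0.2912 0.3119
    outer loop
      vertex 1.9 15.9 0.0
      vertex 0.0 10.0 0.0
      vertex 10.0 10.0 29.0
    endloop
  endfacet
  facet normal -0.9044 -0.2912 0.3119
    outer loop
      vertex 0.0 10.0 0.0
      vertex 1.9 4.1 0.0
      vertex 10.0 10.0 29.0
    endloop
  endfacet
  facet normal -0.5552 -0.7710 0.3119
    outer loop
      vertex 1.9 4.1 0.0
      vertex 6.9 0.5 0.0
      vertex 10.0 10.0 29.0
    endloop
  endfacet
  facet normal 0.0000 -0.9503 0.3113
    outer loop
      vertex 6.9 0.5 0.0
      vertex 13.1 0.5 0.0
      vertex 10.0 10.0 29.0
    endloop
  endfacet
  facet normal 0.5552 -0.7710 0.3119
    outer loop
      vertex 13.1 0.5 0.0
      vertex 18.1 4.1 0.0
      vertex 10.0 10.0 29.0
    endloop
  endfacet
  facet normal 0.9044 -0.2912 0.3119
    outer loop
      vertex 18.1 4.1 0.0
      vertex 20.0 10.0 0.0
      vertex 10.0 10.0 29.0
    endloop
  endfacet
endsolid part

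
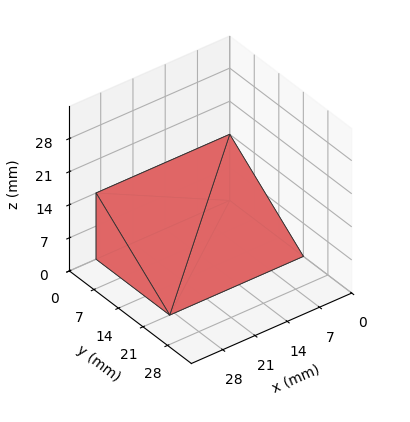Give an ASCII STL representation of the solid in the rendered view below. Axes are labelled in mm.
Reading the render: the shape is a wedge (ramp): 29 × 21 mm base, rising to 14 mm along the y=0 edge and sloping linearly to z=0 at y=21 (dimensions read to the nearest mm from the axis ticks). For the STL, each face is triangulated and given an outward normal.

solid part
  facet normal 0.0000 0.0000 -1.0000
    outer loop
      vertex 29.00 21.00 0.00
      vertex 29.00 0.00 0.00
      vertex 0.00 0.00 0.00
    endloop
  endfacet
  facet normal 0.0000 0.0000 -1.0000
    outer loop
      vertex 0.00 21.00 0.00
      vertex 29.00 21.00 0.00
      vertex 0.00 0.00 0.00
    endloop
  endfacet
  facet normal 0.0000 -1.0000 0.0000
    outer loop
      vertex 0.00 0.00 0.00
      vertex 29.00 0.00 0.00
      vertex 29.00 0.00 14.00
    endloop
  endfacet
  facet normal 0.0000 -1.0000 0.0000
    outer loop
      vertex 0.00 0.00 0.00
      vertex 29.00 0.00 14.00
      vertex 0.00 0.00 14.00
    endloop
  endfacet
  facet normal 0.0000 0.5547 0.8321
    outer loop
      vertex 0.00 0.00 14.00
      vertex 29.00 0.00 14.00
      vertex 29.00 21.00 0.00
    endloop
  endfacet
  facet normal 0.0000 0.5547 0.8321
    outer loop
      vertex 0.00 0.00 14.00
      vertex 29.00 21.00 0.00
      vertex 0.00 21.00 0.00
    endloop
  endfacet
  facet normal -1.0000 0.0000 0.0000
    outer loop
      vertex 0.00 0.00 14.00
      vertex 0.00 21.00 0.00
      vertex 0.00 0.00 0.00
    endloop
  endfacet
  facet normal 1.0000 0.0000 0.0000
    outer loop
      vertex 29.00 0.00 0.00
      vertex 29.00 21.00 0.00
      vertex 29.00 0.00 14.00
    endloop
  endfacet
endsolid part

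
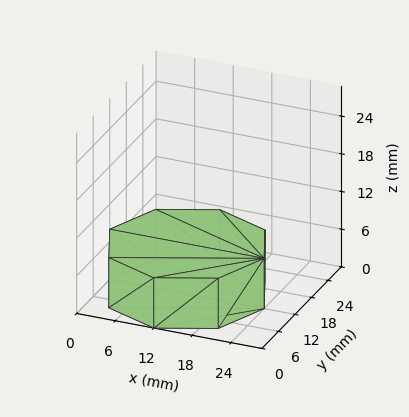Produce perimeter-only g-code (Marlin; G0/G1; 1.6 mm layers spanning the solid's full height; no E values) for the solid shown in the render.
Reading the render: the shape is a regular 8-sided prism (a cylinder approximated with 8 flat sides), circumscribed radius ≈ 12 mm, height ≈ 8 mm (dimensions read to the nearest mm from the axis ticks). For the g-code, the solid's height is divided into equal slices at the stated Δz and each level perimeter traced with G1 moves after a G0 lift.

; perimeter-only toolpath
G21 ; units = mm
G90 ; absolute positioning
G28 ; home
; layer 1
G0 Z1.6
G0 X24.0 Y12.0
G1 X20.5 Y20.5
G1 X12.0 Y24.0
G1 X3.5 Y20.5
G1 X0.0 Y12.0
G1 X3.5 Y3.5
G1 X12.0 Y0.0
G1 X20.5 Y3.5
G1 X24.0 Y12.0
; layer 2
G0 Z3.2
G0 X24.0 Y12.0
G1 X20.5 Y20.5
G1 X12.0 Y24.0
G1 X3.5 Y20.5
G1 X0.0 Y12.0
G1 X3.5 Y3.5
G1 X12.0 Y0.0
G1 X20.5 Y3.5
G1 X24.0 Y12.0
; layer 3
G0 Z4.8
G0 X24.0 Y12.0
G1 X20.5 Y20.5
G1 X12.0 Y24.0
G1 X3.5 Y20.5
G1 X0.0 Y12.0
G1 X3.5 Y3.5
G1 X12.0 Y0.0
G1 X20.5 Y3.5
G1 X24.0 Y12.0
; layer 4
G0 Z6.4
G0 X24.0 Y12.0
G1 X20.5 Y20.5
G1 X12.0 Y24.0
G1 X3.5 Y20.5
G1 X0.0 Y12.0
G1 X3.5 Y3.5
G1 X12.0 Y0.0
G1 X20.5 Y3.5
G1 X24.0 Y12.0
; layer 5
G0 Z8.0
G0 X24.0 Y12.0
G1 X20.5 Y20.5
G1 X12.0 Y24.0
G1 X3.5 Y20.5
G1 X0.0 Y12.0
G1 X3.5 Y3.5
G1 X12.0 Y0.0
G1 X20.5 Y3.5
G1 X24.0 Y12.0
M2 ; end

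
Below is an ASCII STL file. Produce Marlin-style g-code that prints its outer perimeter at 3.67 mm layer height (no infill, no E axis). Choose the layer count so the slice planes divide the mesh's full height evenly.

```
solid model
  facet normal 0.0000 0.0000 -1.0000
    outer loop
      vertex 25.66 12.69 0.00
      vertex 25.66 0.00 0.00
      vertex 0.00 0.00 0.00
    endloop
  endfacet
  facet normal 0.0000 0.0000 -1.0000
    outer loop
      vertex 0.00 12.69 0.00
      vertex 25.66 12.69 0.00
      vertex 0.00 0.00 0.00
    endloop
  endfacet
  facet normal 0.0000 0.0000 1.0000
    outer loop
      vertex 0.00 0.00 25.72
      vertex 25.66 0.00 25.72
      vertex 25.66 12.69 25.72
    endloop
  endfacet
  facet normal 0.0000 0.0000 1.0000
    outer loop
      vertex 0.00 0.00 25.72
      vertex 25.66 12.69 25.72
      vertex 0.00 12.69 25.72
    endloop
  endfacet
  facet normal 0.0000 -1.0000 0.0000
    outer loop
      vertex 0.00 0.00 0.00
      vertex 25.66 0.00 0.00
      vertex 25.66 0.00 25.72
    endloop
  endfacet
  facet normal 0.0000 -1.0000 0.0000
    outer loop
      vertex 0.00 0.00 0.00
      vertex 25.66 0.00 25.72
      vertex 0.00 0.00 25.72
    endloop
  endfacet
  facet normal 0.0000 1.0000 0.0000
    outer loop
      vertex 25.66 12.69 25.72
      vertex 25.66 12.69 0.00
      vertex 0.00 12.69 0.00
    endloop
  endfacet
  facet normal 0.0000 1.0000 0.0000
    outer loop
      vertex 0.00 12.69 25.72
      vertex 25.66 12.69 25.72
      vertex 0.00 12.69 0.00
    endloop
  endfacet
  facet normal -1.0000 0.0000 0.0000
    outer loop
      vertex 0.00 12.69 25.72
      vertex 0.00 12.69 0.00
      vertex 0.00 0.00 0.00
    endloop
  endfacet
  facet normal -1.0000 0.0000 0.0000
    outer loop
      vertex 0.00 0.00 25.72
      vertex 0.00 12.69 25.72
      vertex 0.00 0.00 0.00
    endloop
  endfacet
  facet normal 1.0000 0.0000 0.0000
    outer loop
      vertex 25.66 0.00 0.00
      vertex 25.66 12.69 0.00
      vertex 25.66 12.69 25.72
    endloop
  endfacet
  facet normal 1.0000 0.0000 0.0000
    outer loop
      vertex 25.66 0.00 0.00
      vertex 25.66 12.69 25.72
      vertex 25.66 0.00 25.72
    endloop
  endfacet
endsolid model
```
; perimeter-only toolpath
G21 ; units = mm
G90 ; absolute positioning
G28 ; home
; layer 1
G0 Z3.67
G0 X0.00 Y0.00
G1 X25.66 Y0.00
G1 X25.66 Y12.69
G1 X0.00 Y12.69
G1 X0.00 Y0.00
; layer 2
G0 Z7.35
G0 X0.00 Y0.00
G1 X25.66 Y0.00
G1 X25.66 Y12.69
G1 X0.00 Y12.69
G1 X0.00 Y0.00
; layer 3
G0 Z11.02
G0 X0.00 Y0.00
G1 X25.66 Y0.00
G1 X25.66 Y12.69
G1 X0.00 Y12.69
G1 X0.00 Y0.00
; layer 4
G0 Z14.70
G0 X0.00 Y0.00
G1 X25.66 Y0.00
G1 X25.66 Y12.69
G1 X0.00 Y12.69
G1 X0.00 Y0.00
; layer 5
G0 Z18.37
G0 X0.00 Y0.00
G1 X25.66 Y0.00
G1 X25.66 Y12.69
G1 X0.00 Y12.69
G1 X0.00 Y0.00
; layer 6
G0 Z22.05
G0 X0.00 Y0.00
G1 X25.66 Y0.00
G1 X25.66 Y12.69
G1 X0.00 Y12.69
G1 X0.00 Y0.00
; layer 7
G0 Z25.72
G0 X0.00 Y0.00
G1 X25.66 Y0.00
G1 X25.66 Y12.69
G1 X0.00 Y12.69
G1 X0.00 Y0.00
M2 ; end

The solid is a rectangular box, roughly 25.7 × 12.7 mm footprint and 25.7 mm tall. Slicing at Δz = 3.67 mm — 7 equal slices spanning the solid's height, so layer i sits at z = i·h/7 — gives 7 non-empty perimeters. Each is a 4-segment closed polygon; G0 lifts to the layer z and rapids to the start vertex, then G1 traces the edges.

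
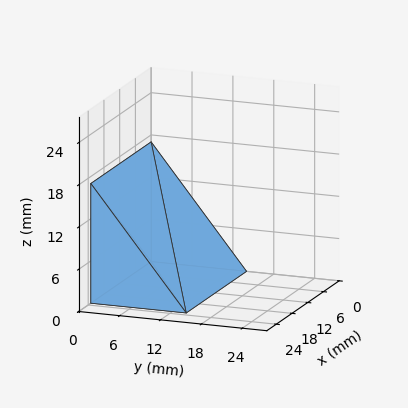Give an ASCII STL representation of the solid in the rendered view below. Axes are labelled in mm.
Reading the render: the shape is a wedge (ramp): 23 × 14 mm base, rising to 17 mm along the y=0 edge and sloping linearly to z=0 at y=14 (dimensions read to the nearest mm from the axis ticks). For the STL, each face is triangulated and given an outward normal.

solid part
  facet normal 0.0000 0.0000 -1.0000
    outer loop
      vertex 23.0 14.0 0.0
      vertex 23.0 0.0 0.0
      vertex 0.0 0.0 0.0
    endloop
  endfacet
  facet normal 0.0000 0.0000 -1.0000
    outer loop
      vertex 0.0 14.0 0.0
      vertex 23.0 14.0 0.0
      vertex 0.0 0.0 0.0
    endloop
  endfacet
  facet normal 0.0000 -1.0000 0.0000
    outer loop
      vertex 0.0 0.0 0.0
      vertex 23.0 0.0 0.0
      vertex 23.0 0.0 17.0
    endloop
  endfacet
  facet normal 0.0000 -1.0000 0.0000
    outer loop
      vertex 0.0 0.0 0.0
      vertex 23.0 0.0 17.0
      vertex 0.0 0.0 17.0
    endloop
  endfacet
  facet normal 0.0000 0.7719 0.6357
    outer loop
      vertex 0.0 0.0 17.0
      vertex 23.0 0.0 17.0
      vertex 23.0 14.0 0.0
    endloop
  endfacet
  facet normal 0.0000 0.7719 0.6357
    outer loop
      vertex 0.0 0.0 17.0
      vertex 23.0 14.0 0.0
      vertex 0.0 14.0 0.0
    endloop
  endfacet
  facet normal -1.0000 0.0000 0.0000
    outer loop
      vertex 0.0 0.0 17.0
      vertex 0.0 14.0 0.0
      vertex 0.0 0.0 0.0
    endloop
  endfacet
  facet normal 1.0000 0.0000 0.0000
    outer loop
      vertex 23.0 0.0 0.0
      vertex 23.0 14.0 0.0
      vertex 23.0 0.0 17.0
    endloop
  endfacet
endsolid part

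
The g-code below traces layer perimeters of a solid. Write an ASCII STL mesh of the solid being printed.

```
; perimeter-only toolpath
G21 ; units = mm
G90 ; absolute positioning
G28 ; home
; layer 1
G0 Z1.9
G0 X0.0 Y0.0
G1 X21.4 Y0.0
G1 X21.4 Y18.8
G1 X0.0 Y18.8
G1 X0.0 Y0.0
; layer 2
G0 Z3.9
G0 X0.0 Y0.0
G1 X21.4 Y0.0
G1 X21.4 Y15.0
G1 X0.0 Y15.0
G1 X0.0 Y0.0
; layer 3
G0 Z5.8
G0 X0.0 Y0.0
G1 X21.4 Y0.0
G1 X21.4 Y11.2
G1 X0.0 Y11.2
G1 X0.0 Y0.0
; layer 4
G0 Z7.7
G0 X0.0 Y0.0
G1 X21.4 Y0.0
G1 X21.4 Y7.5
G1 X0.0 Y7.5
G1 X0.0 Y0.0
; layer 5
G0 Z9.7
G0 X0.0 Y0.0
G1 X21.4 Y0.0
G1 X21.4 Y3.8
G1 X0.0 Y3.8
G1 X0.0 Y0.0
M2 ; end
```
solid part
  facet normal 0.0000 0.0000 -1.0000
    outer loop
      vertex 21.4 22.5 0.0
      vertex 21.4 0.0 0.0
      vertex 0.0 0.0 0.0
    endloop
  endfacet
  facet normal 0.0000 0.0000 -1.0000
    outer loop
      vertex 0.0 22.5 0.0
      vertex 21.4 22.5 0.0
      vertex 0.0 0.0 0.0
    endloop
  endfacet
  facet normal 0.0000 -1.0000 0.0000
    outer loop
      vertex 0.0 0.0 0.0
      vertex 21.4 0.0 0.0
      vertex 21.4 0.0 11.6
    endloop
  endfacet
  facet normal 0.0000 -1.0000 0.0000
    outer loop
      vertex 0.0 0.0 0.0
      vertex 21.4 0.0 11.6
      vertex 0.0 0.0 11.6
    endloop
  endfacet
  facet normal 0.0000 0.4582 0.8888
    outer loop
      vertex 0.0 0.0 11.6
      vertex 21.4 0.0 11.6
      vertex 21.4 22.5 0.0
    endloop
  endfacet
  facet normal 0.0000 0.4582 0.8888
    outer loop
      vertex 0.0 0.0 11.6
      vertex 21.4 22.5 0.0
      vertex 0.0 22.5 0.0
    endloop
  endfacet
  facet normal -1.0000 0.0000 0.0000
    outer loop
      vertex 0.0 0.0 11.6
      vertex 0.0 22.5 0.0
      vertex 0.0 0.0 0.0
    endloop
  endfacet
  facet normal 1.0000 0.0000 0.0000
    outer loop
      vertex 21.4 0.0 0.0
      vertex 21.4 22.5 0.0
      vertex 21.4 0.0 11.6
    endloop
  endfacet
endsolid part

The G0 Z moves step by Δz≈1.9 mm. The G1 loops shrink linearly with z, so the solid tapers from its base footprint up to z≈11.6. Closing with a flat bottom cap and the tapered top and triangulating gives 8 facets — a wedge (ramp): 21.4 × 22.5 mm base, rising to 11.6 mm along the y=0 edge and sloping linearly to z=0 at y=22.5.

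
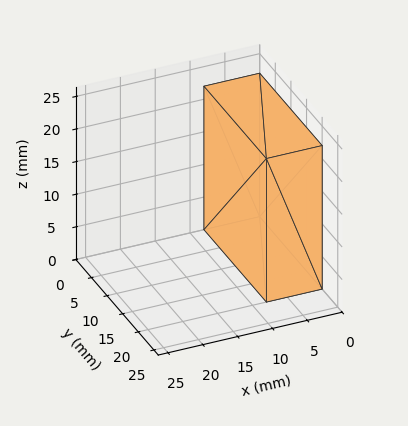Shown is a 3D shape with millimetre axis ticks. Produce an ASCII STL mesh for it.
Reading the render: the shape is a rectangular box, roughly 8 × 20 mm footprint and 22 mm tall (dimensions read to the nearest mm from the axis ticks). For the STL, each face is triangulated and given an outward normal.

solid part
  facet normal 0.0000 0.0000 -1.0000
    outer loop
      vertex 8.000 20.000 0.000
      vertex 8.000 0.000 0.000
      vertex 0.000 0.000 0.000
    endloop
  endfacet
  facet normal 0.0000 0.0000 -1.0000
    outer loop
      vertex 0.000 20.000 0.000
      vertex 8.000 20.000 0.000
      vertex 0.000 0.000 0.000
    endloop
  endfacet
  facet normal 0.0000 0.0000 1.0000
    outer loop
      vertex 0.000 0.000 22.000
      vertex 8.000 0.000 22.000
      vertex 8.000 20.000 22.000
    endloop
  endfacet
  facet normal 0.0000 0.0000 1.0000
    outer loop
      vertex 0.000 0.000 22.000
      vertex 8.000 20.000 22.000
      vertex 0.000 20.000 22.000
    endloop
  endfacet
  facet normal 0.0000 -1.0000 0.0000
    outer loop
      vertex 0.000 0.000 0.000
      vertex 8.000 0.000 0.000
      vertex 8.000 0.000 22.000
    endloop
  endfacet
  facet normal 0.0000 -1.0000 0.0000
    outer loop
      vertex 0.000 0.000 0.000
      vertex 8.000 0.000 22.000
      vertex 0.000 0.000 22.000
    endloop
  endfacet
  facet normal 0.0000 1.0000 0.0000
    outer loop
      vertex 8.000 20.000 22.000
      vertex 8.000 20.000 0.000
      vertex 0.000 20.000 0.000
    endloop
  endfacet
  facet normal 0.0000 1.0000 0.0000
    outer loop
      vertex 0.000 20.000 22.000
      vertex 8.000 20.000 22.000
      vertex 0.000 20.000 0.000
    endloop
  endfacet
  facet normal -1.0000 0.0000 0.0000
    outer loop
      vertex 0.000 20.000 22.000
      vertex 0.000 20.000 0.000
      vertex 0.000 0.000 0.000
    endloop
  endfacet
  facet normal -1.0000 0.0000 0.0000
    outer loop
      vertex 0.000 0.000 22.000
      vertex 0.000 20.000 22.000
      vertex 0.000 0.000 0.000
    endloop
  endfacet
  facet normal 1.0000 0.0000 0.0000
    outer loop
      vertex 8.000 0.000 0.000
      vertex 8.000 20.000 0.000
      vertex 8.000 20.000 22.000
    endloop
  endfacet
  facet normal 1.0000 0.0000 0.0000
    outer loop
      vertex 8.000 0.000 0.000
      vertex 8.000 20.000 22.000
      vertex 8.000 0.000 22.000
    endloop
  endfacet
endsolid part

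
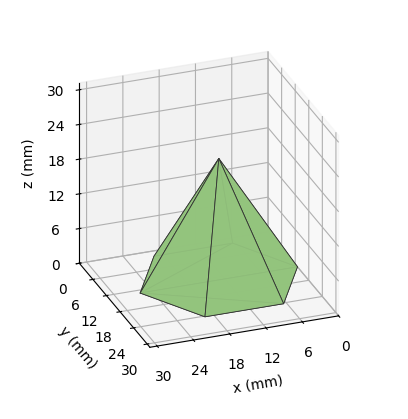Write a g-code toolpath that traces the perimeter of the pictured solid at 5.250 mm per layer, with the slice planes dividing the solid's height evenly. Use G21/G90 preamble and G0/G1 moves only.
Reading the render: the shape is a regular 6-sided pyramid, base circumscribed radius ≈ 13 mm, apex at z ≈ 21 mm (dimensions read to the nearest mm from the axis ticks). For the g-code, the solid's height is divided into equal slices at the stated Δz and each level perimeter traced with G1 moves after a G0 lift.

; perimeter-only toolpath
G21 ; units = mm
G90 ; absolute positioning
G28 ; home
; layer 1
G0 Z5.250
G0 X22.750 Y13.000
G1 X17.875 Y21.444
G1 X8.125 Y21.444
G1 X3.250 Y13.000
G1 X8.125 Y4.556
G1 X17.875 Y4.556
G1 X22.750 Y13.000
; layer 2
G0 Z10.500
G0 X19.500 Y13.000
G1 X16.250 Y18.629
G1 X9.750 Y18.629
G1 X6.500 Y13.000
G1 X9.750 Y7.371
G1 X16.250 Y7.371
G1 X19.500 Y13.000
; layer 3
G0 Z15.750
G0 X16.250 Y13.000
G1 X14.625 Y15.814
G1 X11.375 Y15.814
G1 X9.750 Y13.000
G1 X11.375 Y10.185
G1 X14.625 Y10.185
G1 X16.250 Y13.000
M2 ; end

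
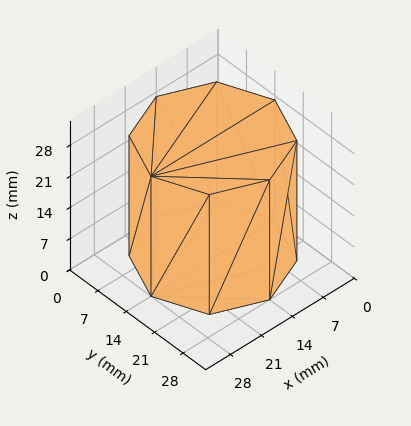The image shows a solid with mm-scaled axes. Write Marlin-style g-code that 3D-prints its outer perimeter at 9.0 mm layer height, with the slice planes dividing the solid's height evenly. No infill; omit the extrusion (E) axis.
Reading the render: the shape is a regular 8-sided prism (a cylinder approximated with 8 flat sides), circumscribed radius ≈ 14 mm, height ≈ 27 mm (dimensions read to the nearest mm from the axis ticks). For the g-code, the solid's height is divided into equal slices at the stated Δz and each level perimeter traced with G1 moves after a G0 lift.

; perimeter-only toolpath
G21 ; units = mm
G90 ; absolute positioning
G28 ; home
; layer 1
G0 Z9.0
G0 X28.0 Y14.0
G1 X23.9 Y23.9
G1 X14.0 Y28.0
G1 X4.1 Y23.9
G1 X0.0 Y14.0
G1 X4.1 Y4.1
G1 X14.0 Y0.0
G1 X23.9 Y4.1
G1 X28.0 Y14.0
; layer 2
G0 Z18.0
G0 X28.0 Y14.0
G1 X23.9 Y23.9
G1 X14.0 Y28.0
G1 X4.1 Y23.9
G1 X0.0 Y14.0
G1 X4.1 Y4.1
G1 X14.0 Y0.0
G1 X23.9 Y4.1
G1 X28.0 Y14.0
; layer 3
G0 Z27.0
G0 X28.0 Y14.0
G1 X23.9 Y23.9
G1 X14.0 Y28.0
G1 X4.1 Y23.9
G1 X0.0 Y14.0
G1 X4.1 Y4.1
G1 X14.0 Y0.0
G1 X23.9 Y4.1
G1 X28.0 Y14.0
M2 ; end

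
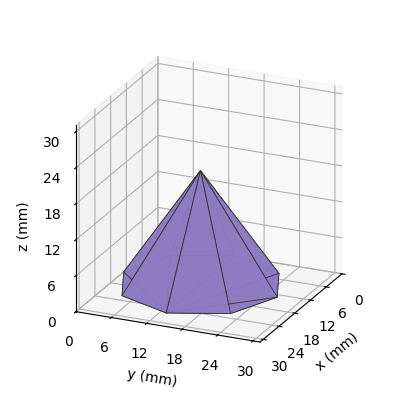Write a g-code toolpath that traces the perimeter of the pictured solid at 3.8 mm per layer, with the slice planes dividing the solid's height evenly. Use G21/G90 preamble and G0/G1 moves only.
Reading the render: the shape is a regular 8-sided pyramid, base circumscribed radius ≈ 13 mm, apex at z ≈ 19 mm (dimensions read to the nearest mm from the axis ticks). For the g-code, the solid's height is divided into equal slices at the stated Δz and each level perimeter traced with G1 moves after a G0 lift.

; perimeter-only toolpath
G21 ; units = mm
G90 ; absolute positioning
G28 ; home
; layer 1
G0 Z3.8
G0 X23.4 Y13.0
G1 X20.4 Y20.4
G1 X13.0 Y23.4
G1 X5.6 Y20.4
G1 X2.6 Y13.0
G1 X5.6 Y5.6
G1 X13.0 Y2.6
G1 X20.4 Y5.6
G1 X23.4 Y13.0
; layer 2
G0 Z7.6
G0 X20.8 Y13.0
G1 X18.5 Y18.5
G1 X13.0 Y20.8
G1 X7.5 Y18.5
G1 X5.2 Y13.0
G1 X7.5 Y7.5
G1 X13.0 Y5.2
G1 X18.5 Y7.5
G1 X20.8 Y13.0
; layer 3
G0 Z11.4
G0 X18.2 Y13.0
G1 X16.7 Y16.7
G1 X13.0 Y18.2
G1 X9.3 Y16.7
G1 X7.8 Y13.0
G1 X9.3 Y9.3
G1 X13.0 Y7.8
G1 X16.7 Y9.3
G1 X18.2 Y13.0
; layer 4
G0 Z15.2
G0 X15.6 Y13.0
G1 X14.8 Y14.8
G1 X13.0 Y15.6
G1 X11.2 Y14.8
G1 X10.4 Y13.0
G1 X11.2 Y11.2
G1 X13.0 Y10.4
G1 X14.8 Y11.2
G1 X15.6 Y13.0
M2 ; end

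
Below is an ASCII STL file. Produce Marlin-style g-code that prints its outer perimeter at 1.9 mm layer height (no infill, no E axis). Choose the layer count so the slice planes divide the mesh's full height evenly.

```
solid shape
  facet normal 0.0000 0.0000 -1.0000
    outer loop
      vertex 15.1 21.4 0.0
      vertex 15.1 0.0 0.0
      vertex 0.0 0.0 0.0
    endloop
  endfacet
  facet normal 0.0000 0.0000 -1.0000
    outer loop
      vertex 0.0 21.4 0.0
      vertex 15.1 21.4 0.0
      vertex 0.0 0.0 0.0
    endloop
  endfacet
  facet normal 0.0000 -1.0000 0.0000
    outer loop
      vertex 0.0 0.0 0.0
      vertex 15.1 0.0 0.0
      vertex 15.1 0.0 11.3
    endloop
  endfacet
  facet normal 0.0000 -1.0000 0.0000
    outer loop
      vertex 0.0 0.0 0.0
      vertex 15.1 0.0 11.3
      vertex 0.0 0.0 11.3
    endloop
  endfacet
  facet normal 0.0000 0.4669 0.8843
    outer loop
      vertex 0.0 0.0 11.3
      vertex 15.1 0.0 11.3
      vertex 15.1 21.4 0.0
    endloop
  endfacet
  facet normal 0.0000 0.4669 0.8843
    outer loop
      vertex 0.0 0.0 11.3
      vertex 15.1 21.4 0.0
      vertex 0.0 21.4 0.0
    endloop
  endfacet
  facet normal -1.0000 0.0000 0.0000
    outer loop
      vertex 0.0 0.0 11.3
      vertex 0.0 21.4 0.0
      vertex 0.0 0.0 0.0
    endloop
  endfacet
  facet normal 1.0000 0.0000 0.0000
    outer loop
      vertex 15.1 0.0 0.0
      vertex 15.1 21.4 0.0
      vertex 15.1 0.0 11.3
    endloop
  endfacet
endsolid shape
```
; perimeter-only toolpath
G21 ; units = mm
G90 ; absolute positioning
G28 ; home
; layer 1
G0 Z1.9
G0 X0.0 Y0.0
G1 X15.1 Y0.0
G1 X15.1 Y17.8
G1 X0.0 Y17.8
G1 X0.0 Y0.0
; layer 2
G0 Z3.8
G0 X0.0 Y0.0
G1 X15.1 Y0.0
G1 X15.1 Y14.3
G1 X0.0 Y14.3
G1 X0.0 Y0.0
; layer 3
G0 Z5.7
G0 X0.0 Y0.0
G1 X15.1 Y0.0
G1 X15.1 Y10.7
G1 X0.0 Y10.7
G1 X0.0 Y0.0
; layer 4
G0 Z7.5
G0 X0.0 Y0.0
G1 X15.1 Y0.0
G1 X15.1 Y7.1
G1 X0.0 Y7.1
G1 X0.0 Y0.0
; layer 5
G0 Z9.4
G0 X0.0 Y0.0
G1 X15.1 Y0.0
G1 X15.1 Y3.6
G1 X0.0 Y3.6
G1 X0.0 Y0.0
M2 ; end

The solid is a wedge (ramp): 15.1 × 21.4 mm base, rising to 11.3 mm along the y=0 edge and sloping linearly to z=0 at y=21.4. Slicing at Δz = 1.9 mm — 6 equal slices spanning the solid's height, so layer i sits at z = i·h/6 — gives 5 non-empty perimeters. Each is a 4-segment closed polygon; G0 lifts to the layer z and rapids to the start vertex, then G1 traces the edges. The cross-section shrinks linearly with z (the slice at the apex is degenerate and omitted).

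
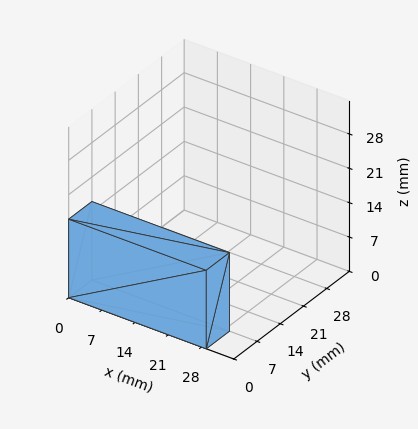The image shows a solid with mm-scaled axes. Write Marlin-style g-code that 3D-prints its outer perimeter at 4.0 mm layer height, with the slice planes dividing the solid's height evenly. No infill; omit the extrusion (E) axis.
Reading the render: the shape is a rectangular box, roughly 29 × 7 mm footprint and 16 mm tall (dimensions read to the nearest mm from the axis ticks). For the g-code, the solid's height is divided into equal slices at the stated Δz and each level perimeter traced with G1 moves after a G0 lift.

; perimeter-only toolpath
G21 ; units = mm
G90 ; absolute positioning
G28 ; home
; layer 1
G0 Z4.0
G0 X0.0 Y0.0
G1 X29.0 Y0.0
G1 X29.0 Y7.0
G1 X0.0 Y7.0
G1 X0.0 Y0.0
; layer 2
G0 Z8.0
G0 X0.0 Y0.0
G1 X29.0 Y0.0
G1 X29.0 Y7.0
G1 X0.0 Y7.0
G1 X0.0 Y0.0
; layer 3
G0 Z12.0
G0 X0.0 Y0.0
G1 X29.0 Y0.0
G1 X29.0 Y7.0
G1 X0.0 Y7.0
G1 X0.0 Y0.0
; layer 4
G0 Z16.0
G0 X0.0 Y0.0
G1 X29.0 Y0.0
G1 X29.0 Y7.0
G1 X0.0 Y7.0
G1 X0.0 Y0.0
M2 ; end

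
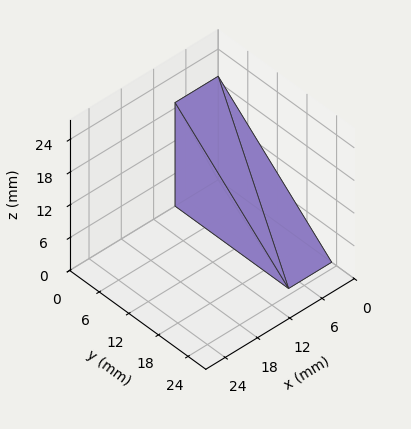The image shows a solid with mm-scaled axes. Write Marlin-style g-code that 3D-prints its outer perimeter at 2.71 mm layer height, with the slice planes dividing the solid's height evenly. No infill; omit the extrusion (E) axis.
Reading the render: the shape is a wedge (ramp): 8 × 23 mm base, rising to 19 mm along the y=0 edge and sloping linearly to z=0 at y=23 (dimensions read to the nearest mm from the axis ticks). For the g-code, the solid's height is divided into equal slices at the stated Δz and each level perimeter traced with G1 moves after a G0 lift.

; perimeter-only toolpath
G21 ; units = mm
G90 ; absolute positioning
G28 ; home
; layer 1
G0 Z2.71
G0 X0.00 Y0.00
G1 X8.00 Y0.00
G1 X8.00 Y19.71
G1 X0.00 Y19.71
G1 X0.00 Y0.00
; layer 2
G0 Z5.43
G0 X0.00 Y0.00
G1 X8.00 Y0.00
G1 X8.00 Y16.43
G1 X0.00 Y16.43
G1 X0.00 Y0.00
; layer 3
G0 Z8.14
G0 X0.00 Y0.00
G1 X8.00 Y0.00
G1 X8.00 Y13.14
G1 X0.00 Y13.14
G1 X0.00 Y0.00
; layer 4
G0 Z10.86
G0 X0.00 Y0.00
G1 X8.00 Y0.00
G1 X8.00 Y9.86
G1 X0.00 Y9.86
G1 X0.00 Y0.00
; layer 5
G0 Z13.57
G0 X0.00 Y0.00
G1 X8.00 Y0.00
G1 X8.00 Y6.57
G1 X0.00 Y6.57
G1 X0.00 Y0.00
; layer 6
G0 Z16.29
G0 X0.00 Y0.00
G1 X8.00 Y0.00
G1 X8.00 Y3.29
G1 X0.00 Y3.29
G1 X0.00 Y0.00
M2 ; end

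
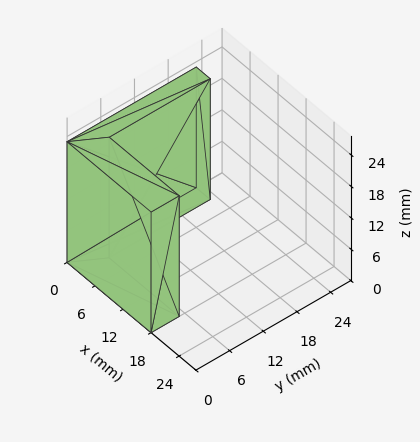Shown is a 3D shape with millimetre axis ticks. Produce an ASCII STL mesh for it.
Reading the render: the shape is an L-shaped prism: outer 18 × 23 mm, arm thicknesses ≈ 5 mm (horizontal) and 3 mm (vertical), extruded 23 mm in z (dimensions read to the nearest mm from the axis ticks). For the STL, each face is triangulated and given an outward normal.

solid part
  facet normal 0.0000 0.0000 -1.0000
    outer loop
      vertex 18.0 5.0 0.0
      vertex 18.0 0.0 0.0
      vertex 0.0 0.0 0.0
    endloop
  endfacet
  facet normal 0.0000 0.0000 -1.0000
    outer loop
      vertex 3.0 5.0 0.0
      vertex 18.0 5.0 0.0
      vertex 0.0 0.0 0.0
    endloop
  endfacet
  facet normal 0.0000 0.0000 -1.0000
    outer loop
      vertex 3.0 23.0 0.0
      vertex 3.0 5.0 0.0
      vertex 0.0 0.0 0.0
    endloop
  endfacet
  facet normal 0.0000 0.0000 -1.0000
    outer loop
      vertex 0.0 23.0 0.0
      vertex 3.0 23.0 0.0
      vertex 0.0 0.0 0.0
    endloop
  endfacet
  facet normal 0.0000 0.0000 1.0000
    outer loop
      vertex 0.0 0.0 23.0
      vertex 18.0 0.0 23.0
      vertex 18.0 5.0 23.0
    endloop
  endfacet
  facet normal 0.0000 0.0000 1.0000
    outer loop
      vertex 0.0 0.0 23.0
      vertex 18.0 5.0 23.0
      vertex 3.0 5.0 23.0
    endloop
  endfacet
  facet normal 0.0000 0.0000 1.0000
    outer loop
      vertex 0.0 0.0 23.0
      vertex 3.0 5.0 23.0
      vertex 3.0 23.0 23.0
    endloop
  endfacet
  facet normal 0.0000 0.0000 1.0000
    outer loop
      vertex 0.0 0.0 23.0
      vertex 3.0 23.0 23.0
      vertex 0.0 23.0 23.0
    endloop
  endfacet
  facet normal 0.0000 -1.0000 0.0000
    outer loop
      vertex 0.0 0.0 0.0
      vertex 18.0 0.0 0.0
      vertex 18.0 0.0 23.0
    endloop
  endfacet
  facet normal 0.0000 -1.0000 0.0000
    outer loop
      vertex 0.0 0.0 0.0
      vertex 18.0 0.0 23.0
      vertex 0.0 0.0 23.0
    endloop
  endfacet
  facet normal 1.0000 0.0000 0.0000
    outer loop
      vertex 18.0 0.0 0.0
      vertex 18.0 5.0 0.0
      vertex 18.0 5.0 23.0
    endloop
  endfacet
  facet normal 1.0000 0.0000 0.0000
    outer loop
      vertex 18.0 0.0 0.0
      vertex 18.0 5.0 23.0
      vertex 18.0 0.0 23.0
    endloop
  endfacet
  facet normal 0.0000 1.0000 0.0000
    outer loop
      vertex 18.0 5.0 0.0
      vertex 3.0 5.0 0.0
      vertex 3.0 5.0 23.0
    endloop
  endfacet
  facet normal 0.0000 1.0000 0.0000
    outer loop
      vertex 18.0 5.0 0.0
      vertex 3.0 5.0 23.0
      vertex 18.0 5.0 23.0
    endloop
  endfacet
  facet normal 1.0000 0.0000 0.0000
    outer loop
      vertex 3.0 5.0 0.0
      vertex 3.0 23.0 0.0
      vertex 3.0 23.0 23.0
    endloop
  endfacet
  facet normal 1.0000 0.0000 0.0000
    outer loop
      vertex 3.0 5.0 0.0
      vertex 3.0 23.0 23.0
      vertex 3.0 5.0 23.0
    endloop
  endfacet
  facet normal 0.0000 1.0000 0.0000
    outer loop
      vertex 3.0 23.0 0.0
      vertex 0.0 23.0 0.0
      vertex 0.0 23.0 23.0
    endloop
  endfacet
  facet normal 0.0000 1.0000 0.0000
    outer loop
      vertex 3.0 23.0 0.0
      vertex 0.0 23.0 23.0
      vertex 3.0 23.0 23.0
    endloop
  endfacet
  facet normal -1.0000 0.0000 0.0000
    outer loop
      vertex 0.0 23.0 0.0
      vertex 0.0 0.0 0.0
      vertex 0.0 0.0 23.0
    endloop
  endfacet
  facet normal -1.0000 0.0000 0.0000
    outer loop
      vertex 0.0 23.0 0.0
      vertex 0.0 0.0 23.0
      vertex 0.0 23.0 23.0
    endloop
  endfacet
endsolid part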